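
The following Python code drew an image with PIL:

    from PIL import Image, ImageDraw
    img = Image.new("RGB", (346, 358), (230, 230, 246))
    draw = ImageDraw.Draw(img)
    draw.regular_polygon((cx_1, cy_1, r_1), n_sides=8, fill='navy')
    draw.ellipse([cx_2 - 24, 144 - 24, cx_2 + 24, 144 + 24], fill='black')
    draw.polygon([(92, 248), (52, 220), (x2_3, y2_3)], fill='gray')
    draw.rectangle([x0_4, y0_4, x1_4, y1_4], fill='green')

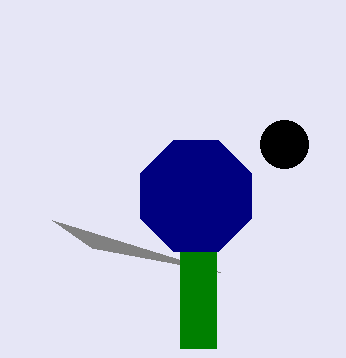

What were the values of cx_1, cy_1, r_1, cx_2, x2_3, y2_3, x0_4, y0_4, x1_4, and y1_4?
cx_1 = 196; cy_1 = 196; r_1 = 60; cx_2 = 284; x2_3 = 220; y2_3 = 272; x0_4 = 180; y0_4 = 252; x1_4 = 216; y1_4 = 348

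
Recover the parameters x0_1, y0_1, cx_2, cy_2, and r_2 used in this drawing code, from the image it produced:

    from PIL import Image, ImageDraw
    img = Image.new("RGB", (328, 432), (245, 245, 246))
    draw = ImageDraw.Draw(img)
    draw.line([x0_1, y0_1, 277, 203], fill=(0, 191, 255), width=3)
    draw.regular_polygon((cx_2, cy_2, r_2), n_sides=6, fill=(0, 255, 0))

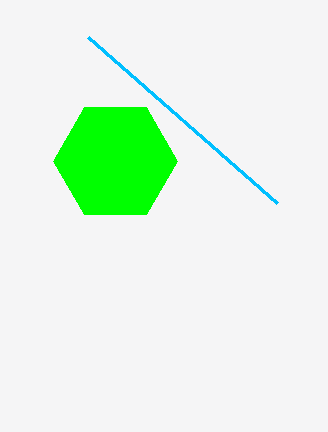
x0_1 = 88
y0_1 = 37
cx_2 = 115
cy_2 = 161
r_2 = 62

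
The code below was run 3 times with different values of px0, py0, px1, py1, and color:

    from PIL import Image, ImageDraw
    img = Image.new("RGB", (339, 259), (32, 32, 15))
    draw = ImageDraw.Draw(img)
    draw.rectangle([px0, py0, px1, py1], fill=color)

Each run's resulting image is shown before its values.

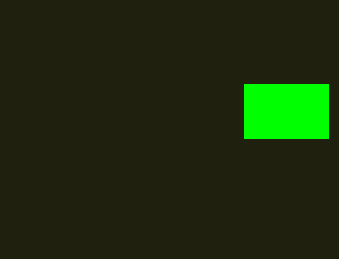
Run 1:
px0 = 244; py0 = 84; px1 = 328; py1 = 138; color = 'lime'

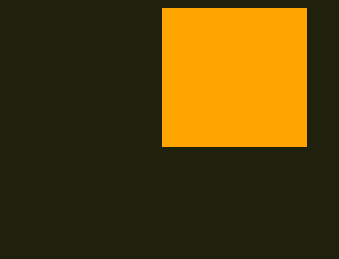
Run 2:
px0 = 162
py0 = 8
px1 = 306
py1 = 146
color = 'orange'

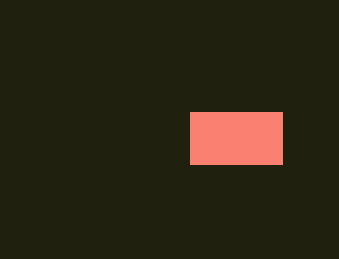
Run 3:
px0 = 190; py0 = 112; px1 = 282; py1 = 164; color = 'salmon'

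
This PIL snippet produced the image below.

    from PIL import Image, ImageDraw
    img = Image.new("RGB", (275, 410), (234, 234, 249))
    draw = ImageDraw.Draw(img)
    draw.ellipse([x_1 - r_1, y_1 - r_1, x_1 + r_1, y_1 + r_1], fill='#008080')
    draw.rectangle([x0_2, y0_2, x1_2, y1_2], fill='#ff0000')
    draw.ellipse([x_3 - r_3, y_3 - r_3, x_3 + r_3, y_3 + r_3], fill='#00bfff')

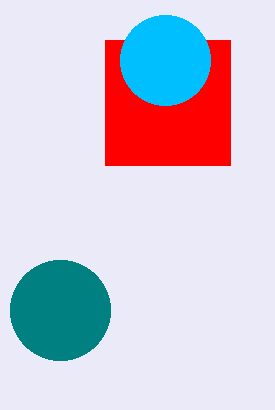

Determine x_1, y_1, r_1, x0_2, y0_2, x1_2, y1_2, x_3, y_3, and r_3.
x_1 = 60; y_1 = 310; r_1 = 50; x0_2 = 105; y0_2 = 40; x1_2 = 230; y1_2 = 165; x_3 = 165; y_3 = 60; r_3 = 45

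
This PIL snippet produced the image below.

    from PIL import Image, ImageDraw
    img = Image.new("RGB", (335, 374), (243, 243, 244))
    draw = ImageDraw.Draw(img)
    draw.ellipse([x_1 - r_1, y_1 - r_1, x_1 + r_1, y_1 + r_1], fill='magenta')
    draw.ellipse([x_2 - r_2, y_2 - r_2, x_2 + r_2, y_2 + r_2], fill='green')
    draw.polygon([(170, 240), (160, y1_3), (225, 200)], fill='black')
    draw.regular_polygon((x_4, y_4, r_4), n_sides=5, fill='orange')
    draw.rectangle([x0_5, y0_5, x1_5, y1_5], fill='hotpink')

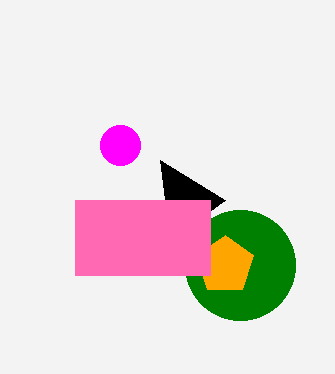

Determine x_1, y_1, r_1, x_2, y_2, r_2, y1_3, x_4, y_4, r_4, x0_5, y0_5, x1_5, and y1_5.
x_1 = 120, y_1 = 145, r_1 = 20, x_2 = 240, y_2 = 265, r_2 = 55, y1_3 = 160, x_4 = 225, y_4 = 265, r_4 = 30, x0_5 = 75, y0_5 = 200, x1_5 = 210, y1_5 = 275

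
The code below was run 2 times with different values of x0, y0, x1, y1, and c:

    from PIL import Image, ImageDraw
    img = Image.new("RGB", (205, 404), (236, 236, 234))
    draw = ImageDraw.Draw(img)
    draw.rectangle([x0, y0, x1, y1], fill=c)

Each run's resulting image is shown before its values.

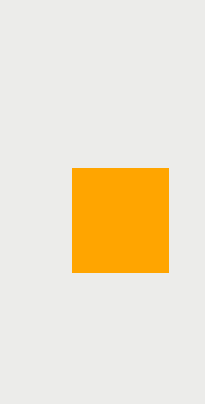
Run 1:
x0 = 72; y0 = 168; x1 = 168; y1 = 272; c = 'orange'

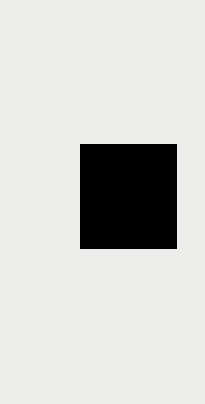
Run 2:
x0 = 80
y0 = 144
x1 = 176
y1 = 248
c = 'black'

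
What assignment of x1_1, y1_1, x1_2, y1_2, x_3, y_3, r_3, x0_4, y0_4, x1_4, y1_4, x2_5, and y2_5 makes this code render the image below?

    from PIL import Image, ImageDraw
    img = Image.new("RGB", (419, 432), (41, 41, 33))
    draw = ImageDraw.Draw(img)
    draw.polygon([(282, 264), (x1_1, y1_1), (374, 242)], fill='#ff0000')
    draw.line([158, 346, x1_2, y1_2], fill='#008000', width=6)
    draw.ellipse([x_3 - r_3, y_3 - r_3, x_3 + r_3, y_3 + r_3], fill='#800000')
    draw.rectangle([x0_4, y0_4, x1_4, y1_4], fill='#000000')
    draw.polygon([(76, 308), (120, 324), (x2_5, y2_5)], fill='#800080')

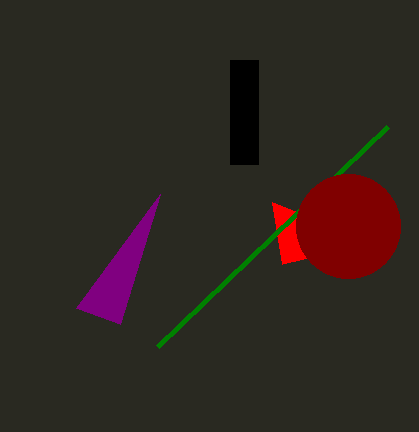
x1_1 = 272
y1_1 = 202
x1_2 = 388
y1_2 = 126
x_3 = 348
y_3 = 226
r_3 = 52
x0_4 = 230
y0_4 = 60
x1_4 = 258
y1_4 = 164
x2_5 = 160
y2_5 = 194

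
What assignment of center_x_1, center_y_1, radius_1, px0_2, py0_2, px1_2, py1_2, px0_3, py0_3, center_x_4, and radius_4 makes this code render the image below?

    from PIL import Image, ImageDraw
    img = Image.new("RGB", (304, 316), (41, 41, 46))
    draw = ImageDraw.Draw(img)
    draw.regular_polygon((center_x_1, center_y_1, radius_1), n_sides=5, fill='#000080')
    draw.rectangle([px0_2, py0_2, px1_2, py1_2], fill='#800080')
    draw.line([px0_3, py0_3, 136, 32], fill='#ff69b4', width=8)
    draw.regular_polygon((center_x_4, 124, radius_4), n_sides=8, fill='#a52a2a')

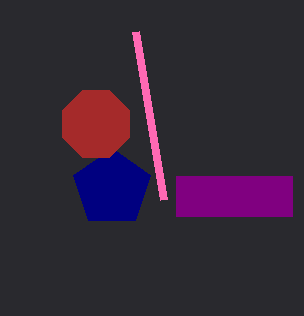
center_x_1 = 112
center_y_1 = 188
radius_1 = 40
px0_2 = 176
py0_2 = 176
px1_2 = 292
py1_2 = 216
px0_3 = 164
py0_3 = 200
center_x_4 = 96
radius_4 = 36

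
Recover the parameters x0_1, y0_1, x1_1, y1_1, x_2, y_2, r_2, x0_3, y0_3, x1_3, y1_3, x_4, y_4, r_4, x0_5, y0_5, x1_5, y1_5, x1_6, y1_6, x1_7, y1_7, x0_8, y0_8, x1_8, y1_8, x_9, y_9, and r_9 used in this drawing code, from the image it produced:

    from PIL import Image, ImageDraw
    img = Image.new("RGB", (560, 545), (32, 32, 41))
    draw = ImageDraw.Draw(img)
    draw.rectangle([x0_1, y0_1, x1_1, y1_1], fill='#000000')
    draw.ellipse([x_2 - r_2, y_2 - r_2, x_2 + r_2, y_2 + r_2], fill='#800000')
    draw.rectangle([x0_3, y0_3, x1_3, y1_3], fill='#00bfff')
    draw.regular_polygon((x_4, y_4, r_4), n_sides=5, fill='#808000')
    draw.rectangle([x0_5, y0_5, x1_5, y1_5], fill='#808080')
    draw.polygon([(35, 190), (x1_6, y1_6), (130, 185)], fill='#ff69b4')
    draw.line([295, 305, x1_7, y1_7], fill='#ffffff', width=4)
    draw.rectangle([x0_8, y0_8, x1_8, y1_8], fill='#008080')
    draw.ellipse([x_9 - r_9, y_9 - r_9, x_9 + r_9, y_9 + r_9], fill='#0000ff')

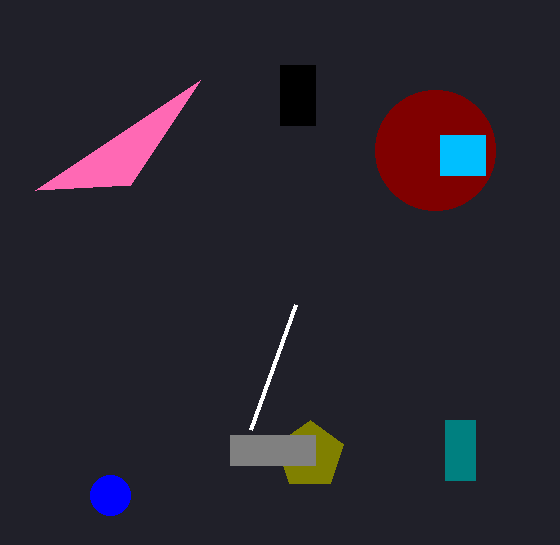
x0_1 = 280
y0_1 = 65
x1_1 = 315
y1_1 = 125
x_2 = 435
y_2 = 150
r_2 = 60
x0_3 = 440
y0_3 = 135
x1_3 = 485
y1_3 = 175
x_4 = 310
y_4 = 455
r_4 = 35
x0_5 = 230
y0_5 = 435
x1_5 = 315
y1_5 = 465
x1_6 = 200
y1_6 = 80
x1_7 = 250
y1_7 = 430
x0_8 = 445
y0_8 = 420
x1_8 = 475
y1_8 = 480
x_9 = 110
y_9 = 495
r_9 = 20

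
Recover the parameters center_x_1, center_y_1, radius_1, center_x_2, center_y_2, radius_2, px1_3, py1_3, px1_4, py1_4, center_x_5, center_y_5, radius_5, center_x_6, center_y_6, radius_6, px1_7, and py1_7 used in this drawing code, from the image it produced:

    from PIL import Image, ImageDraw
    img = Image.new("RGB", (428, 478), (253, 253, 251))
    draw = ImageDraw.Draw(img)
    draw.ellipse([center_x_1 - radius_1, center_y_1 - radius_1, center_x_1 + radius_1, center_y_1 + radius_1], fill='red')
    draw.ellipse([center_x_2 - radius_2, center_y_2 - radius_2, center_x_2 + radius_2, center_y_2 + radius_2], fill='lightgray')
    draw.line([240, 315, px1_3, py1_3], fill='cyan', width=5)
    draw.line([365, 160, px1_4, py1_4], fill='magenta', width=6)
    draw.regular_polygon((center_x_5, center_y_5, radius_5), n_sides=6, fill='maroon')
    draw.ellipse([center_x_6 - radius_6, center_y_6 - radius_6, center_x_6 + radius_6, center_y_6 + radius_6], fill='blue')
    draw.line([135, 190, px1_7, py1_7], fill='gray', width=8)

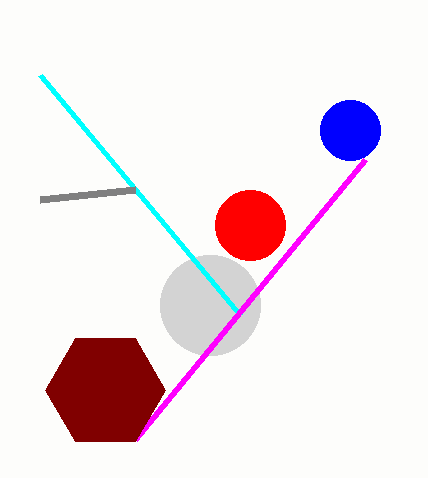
center_x_1 = 250
center_y_1 = 225
radius_1 = 35
center_x_2 = 210
center_y_2 = 305
radius_2 = 50
px1_3 = 40
py1_3 = 75
px1_4 = 135
py1_4 = 440
center_x_5 = 105
center_y_5 = 390
radius_5 = 60
center_x_6 = 350
center_y_6 = 130
radius_6 = 30
px1_7 = 40
py1_7 = 200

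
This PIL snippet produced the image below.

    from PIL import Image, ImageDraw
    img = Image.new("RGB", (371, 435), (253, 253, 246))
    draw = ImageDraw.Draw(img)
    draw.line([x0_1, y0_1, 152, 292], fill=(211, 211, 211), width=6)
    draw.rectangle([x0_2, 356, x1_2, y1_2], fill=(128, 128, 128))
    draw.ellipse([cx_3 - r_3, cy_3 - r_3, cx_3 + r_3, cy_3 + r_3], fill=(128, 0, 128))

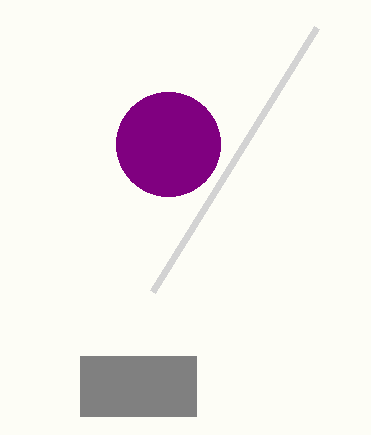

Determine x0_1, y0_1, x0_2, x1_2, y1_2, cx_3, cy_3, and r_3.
x0_1 = 316, y0_1 = 28, x0_2 = 80, x1_2 = 196, y1_2 = 416, cx_3 = 168, cy_3 = 144, r_3 = 52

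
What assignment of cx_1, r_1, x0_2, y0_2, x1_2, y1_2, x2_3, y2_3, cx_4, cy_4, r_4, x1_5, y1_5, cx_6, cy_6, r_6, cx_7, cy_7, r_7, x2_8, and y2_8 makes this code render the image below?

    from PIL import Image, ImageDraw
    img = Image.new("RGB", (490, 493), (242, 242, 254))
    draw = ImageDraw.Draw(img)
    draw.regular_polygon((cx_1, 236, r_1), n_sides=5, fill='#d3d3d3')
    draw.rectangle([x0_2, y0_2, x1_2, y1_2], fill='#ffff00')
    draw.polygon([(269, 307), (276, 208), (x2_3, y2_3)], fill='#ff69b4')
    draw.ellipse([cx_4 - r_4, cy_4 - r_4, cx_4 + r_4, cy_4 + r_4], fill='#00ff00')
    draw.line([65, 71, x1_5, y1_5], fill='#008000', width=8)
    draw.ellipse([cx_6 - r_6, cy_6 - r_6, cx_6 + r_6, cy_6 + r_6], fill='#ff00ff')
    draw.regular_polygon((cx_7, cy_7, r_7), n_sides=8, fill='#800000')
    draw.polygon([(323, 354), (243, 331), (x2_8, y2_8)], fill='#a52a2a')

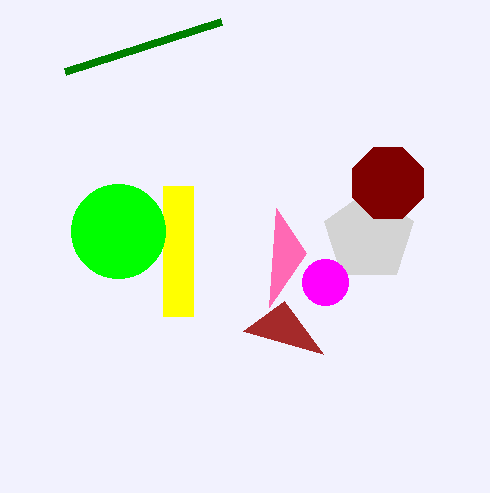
cx_1 = 369
r_1 = 47
x0_2 = 163
y0_2 = 186
x1_2 = 193
y1_2 = 316
x2_3 = 306
y2_3 = 253
cx_4 = 118
cy_4 = 231
r_4 = 47
x1_5 = 221
y1_5 = 21
cx_6 = 325
cy_6 = 282
r_6 = 23
cx_7 = 388
cy_7 = 183
r_7 = 38
x2_8 = 284
y2_8 = 301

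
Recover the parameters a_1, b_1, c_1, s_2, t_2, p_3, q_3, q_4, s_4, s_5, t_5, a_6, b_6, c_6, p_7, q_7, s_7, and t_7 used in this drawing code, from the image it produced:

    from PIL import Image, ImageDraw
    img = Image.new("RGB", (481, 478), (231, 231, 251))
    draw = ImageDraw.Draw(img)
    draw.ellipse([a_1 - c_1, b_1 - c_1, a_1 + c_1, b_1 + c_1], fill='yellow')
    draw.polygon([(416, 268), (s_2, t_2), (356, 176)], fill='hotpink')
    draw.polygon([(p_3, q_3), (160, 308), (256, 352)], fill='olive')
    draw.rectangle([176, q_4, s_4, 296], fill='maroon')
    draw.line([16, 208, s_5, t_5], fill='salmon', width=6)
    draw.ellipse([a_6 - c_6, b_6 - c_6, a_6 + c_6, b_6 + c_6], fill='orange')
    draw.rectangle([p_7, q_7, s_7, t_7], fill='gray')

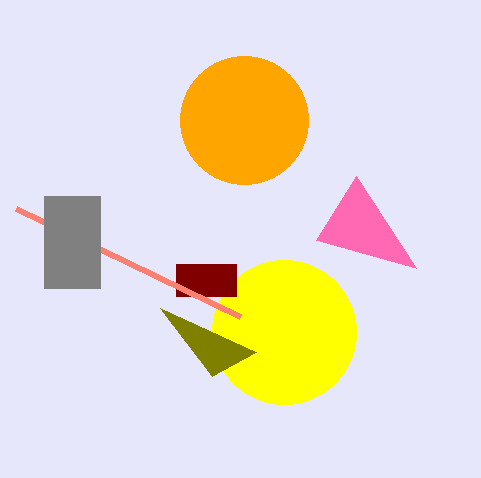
a_1 = 284, b_1 = 332, c_1 = 72, s_2 = 316, t_2 = 240, p_3 = 212, q_3 = 376, q_4 = 264, s_4 = 236, s_5 = 240, t_5 = 316, a_6 = 244, b_6 = 120, c_6 = 64, p_7 = 44, q_7 = 196, s_7 = 100, t_7 = 288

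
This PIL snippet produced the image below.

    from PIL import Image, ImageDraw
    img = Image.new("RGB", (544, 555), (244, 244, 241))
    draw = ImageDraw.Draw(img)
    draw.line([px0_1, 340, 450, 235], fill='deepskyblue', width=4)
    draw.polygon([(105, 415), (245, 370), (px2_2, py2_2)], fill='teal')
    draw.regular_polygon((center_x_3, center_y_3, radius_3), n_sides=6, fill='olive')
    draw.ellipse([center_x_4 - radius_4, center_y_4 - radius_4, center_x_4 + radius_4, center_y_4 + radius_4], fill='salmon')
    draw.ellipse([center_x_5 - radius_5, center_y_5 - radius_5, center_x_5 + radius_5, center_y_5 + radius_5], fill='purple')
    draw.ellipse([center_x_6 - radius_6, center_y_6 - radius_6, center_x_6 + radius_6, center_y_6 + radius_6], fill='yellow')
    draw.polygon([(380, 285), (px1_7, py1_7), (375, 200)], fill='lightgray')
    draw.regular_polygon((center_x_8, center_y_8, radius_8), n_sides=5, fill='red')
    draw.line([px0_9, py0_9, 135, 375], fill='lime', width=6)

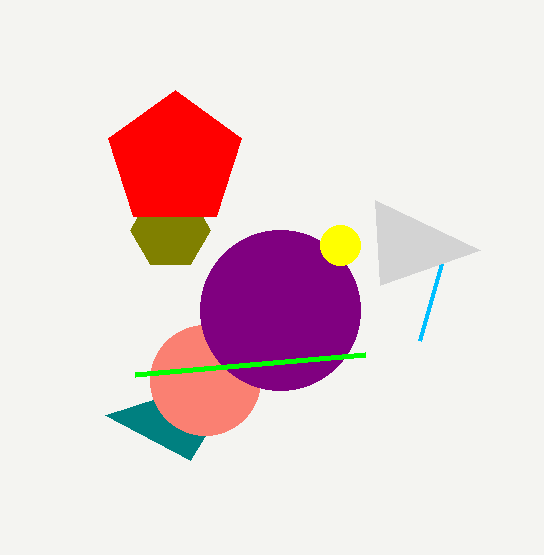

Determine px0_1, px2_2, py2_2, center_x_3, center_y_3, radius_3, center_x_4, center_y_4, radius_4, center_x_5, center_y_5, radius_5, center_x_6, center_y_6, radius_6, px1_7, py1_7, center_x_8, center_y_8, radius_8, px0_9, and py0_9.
px0_1 = 420
px2_2 = 190
py2_2 = 460
center_x_3 = 170
center_y_3 = 230
radius_3 = 40
center_x_4 = 205
center_y_4 = 380
radius_4 = 55
center_x_5 = 280
center_y_5 = 310
radius_5 = 80
center_x_6 = 340
center_y_6 = 245
radius_6 = 20
px1_7 = 480
py1_7 = 250
center_x_8 = 175
center_y_8 = 160
radius_8 = 70
px0_9 = 365
py0_9 = 355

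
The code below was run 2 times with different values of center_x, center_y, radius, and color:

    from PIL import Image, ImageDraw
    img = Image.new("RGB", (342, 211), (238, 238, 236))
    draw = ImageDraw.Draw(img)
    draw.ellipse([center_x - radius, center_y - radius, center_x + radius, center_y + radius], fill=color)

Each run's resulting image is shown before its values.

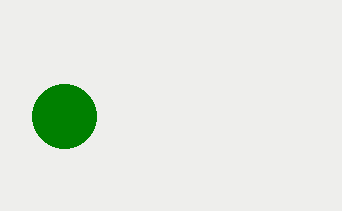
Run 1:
center_x = 64
center_y = 116
radius = 32
color = 'green'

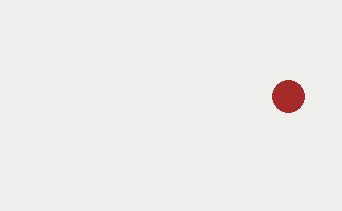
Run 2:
center_x = 288, center_y = 96, radius = 16, color = 'brown'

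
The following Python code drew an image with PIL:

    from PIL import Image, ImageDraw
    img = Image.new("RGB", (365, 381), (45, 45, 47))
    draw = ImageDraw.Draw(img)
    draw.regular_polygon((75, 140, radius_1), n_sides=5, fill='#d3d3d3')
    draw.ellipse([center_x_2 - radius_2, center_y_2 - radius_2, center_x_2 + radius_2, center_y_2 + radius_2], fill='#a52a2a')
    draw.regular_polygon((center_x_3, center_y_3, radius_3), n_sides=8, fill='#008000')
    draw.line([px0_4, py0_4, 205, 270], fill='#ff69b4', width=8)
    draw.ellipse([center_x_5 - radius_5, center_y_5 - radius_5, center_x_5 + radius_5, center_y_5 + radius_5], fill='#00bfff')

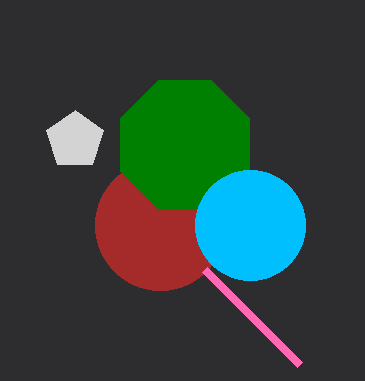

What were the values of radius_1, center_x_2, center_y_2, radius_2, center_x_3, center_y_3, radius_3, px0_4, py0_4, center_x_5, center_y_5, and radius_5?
radius_1 = 30; center_x_2 = 160; center_y_2 = 225; radius_2 = 65; center_x_3 = 185; center_y_3 = 145; radius_3 = 70; px0_4 = 300; py0_4 = 365; center_x_5 = 250; center_y_5 = 225; radius_5 = 55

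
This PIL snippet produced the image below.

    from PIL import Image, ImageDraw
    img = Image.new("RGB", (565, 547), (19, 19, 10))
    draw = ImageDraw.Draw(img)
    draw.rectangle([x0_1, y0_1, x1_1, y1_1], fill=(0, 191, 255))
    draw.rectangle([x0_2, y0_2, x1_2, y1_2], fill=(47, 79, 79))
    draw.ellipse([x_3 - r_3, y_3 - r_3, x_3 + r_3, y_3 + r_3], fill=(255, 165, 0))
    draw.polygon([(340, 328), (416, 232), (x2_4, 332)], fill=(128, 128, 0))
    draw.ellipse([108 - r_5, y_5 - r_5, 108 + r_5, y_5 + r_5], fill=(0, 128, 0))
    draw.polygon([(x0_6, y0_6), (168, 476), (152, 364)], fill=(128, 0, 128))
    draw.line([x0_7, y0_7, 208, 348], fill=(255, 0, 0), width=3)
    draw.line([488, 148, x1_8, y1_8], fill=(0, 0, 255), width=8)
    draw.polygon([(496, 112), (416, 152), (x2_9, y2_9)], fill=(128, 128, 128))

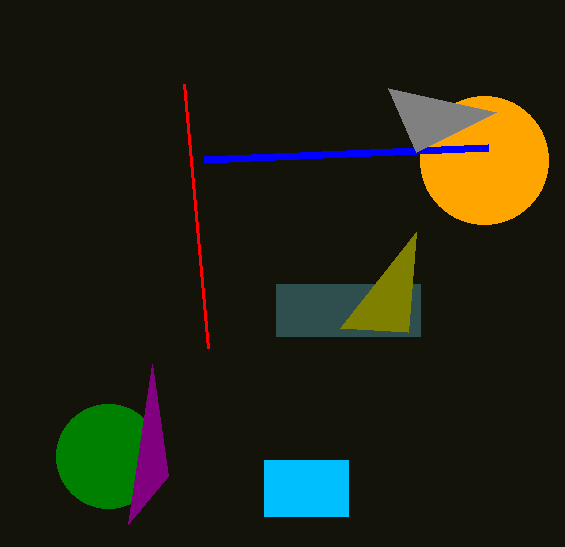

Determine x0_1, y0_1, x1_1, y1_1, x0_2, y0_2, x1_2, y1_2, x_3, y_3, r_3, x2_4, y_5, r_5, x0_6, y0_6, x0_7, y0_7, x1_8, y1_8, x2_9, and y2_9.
x0_1 = 264
y0_1 = 460
x1_1 = 348
y1_1 = 516
x0_2 = 276
y0_2 = 284
x1_2 = 420
y1_2 = 336
x_3 = 484
y_3 = 160
r_3 = 64
x2_4 = 408
y_5 = 456
r_5 = 52
x0_6 = 128
y0_6 = 524
x0_7 = 184
y0_7 = 84
x1_8 = 204
y1_8 = 160
x2_9 = 388
y2_9 = 88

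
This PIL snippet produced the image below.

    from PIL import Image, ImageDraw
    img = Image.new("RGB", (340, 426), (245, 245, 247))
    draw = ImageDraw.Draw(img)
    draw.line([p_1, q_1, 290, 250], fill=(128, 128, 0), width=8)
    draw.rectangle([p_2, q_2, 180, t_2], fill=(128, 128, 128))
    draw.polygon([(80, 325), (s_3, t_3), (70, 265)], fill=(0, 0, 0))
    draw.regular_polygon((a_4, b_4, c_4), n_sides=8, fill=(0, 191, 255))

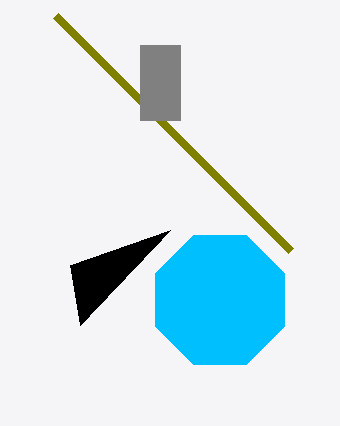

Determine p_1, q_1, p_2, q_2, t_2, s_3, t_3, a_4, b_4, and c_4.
p_1 = 55, q_1 = 15, p_2 = 140, q_2 = 45, t_2 = 120, s_3 = 170, t_3 = 230, a_4 = 220, b_4 = 300, c_4 = 70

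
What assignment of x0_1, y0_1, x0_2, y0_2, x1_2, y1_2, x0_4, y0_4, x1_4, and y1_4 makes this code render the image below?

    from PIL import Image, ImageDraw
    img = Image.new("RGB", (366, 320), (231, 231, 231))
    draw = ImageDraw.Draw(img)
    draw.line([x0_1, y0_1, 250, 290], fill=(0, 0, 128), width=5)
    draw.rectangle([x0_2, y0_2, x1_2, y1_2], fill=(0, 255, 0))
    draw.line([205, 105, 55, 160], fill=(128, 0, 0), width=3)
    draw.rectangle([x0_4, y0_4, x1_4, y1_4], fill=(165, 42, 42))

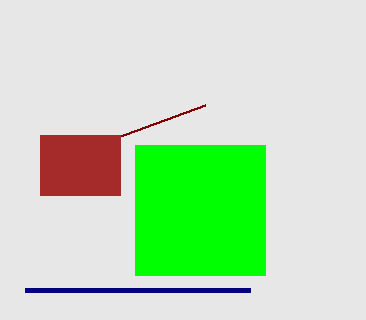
x0_1 = 25; y0_1 = 290; x0_2 = 135; y0_2 = 145; x1_2 = 265; y1_2 = 275; x0_4 = 40; y0_4 = 135; x1_4 = 120; y1_4 = 195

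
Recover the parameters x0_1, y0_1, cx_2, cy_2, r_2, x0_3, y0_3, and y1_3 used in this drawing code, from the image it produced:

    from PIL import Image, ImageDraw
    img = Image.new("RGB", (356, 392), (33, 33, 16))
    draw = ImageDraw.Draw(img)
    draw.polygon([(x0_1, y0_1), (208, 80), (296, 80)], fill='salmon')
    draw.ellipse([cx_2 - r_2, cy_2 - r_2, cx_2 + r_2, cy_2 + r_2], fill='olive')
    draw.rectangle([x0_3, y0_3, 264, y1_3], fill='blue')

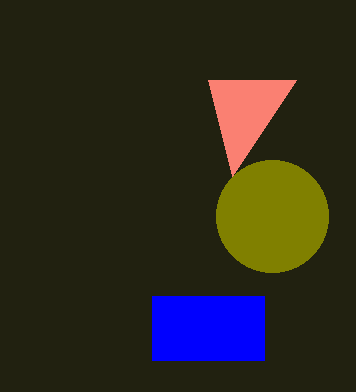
x0_1 = 232; y0_1 = 176; cx_2 = 272; cy_2 = 216; r_2 = 56; x0_3 = 152; y0_3 = 296; y1_3 = 360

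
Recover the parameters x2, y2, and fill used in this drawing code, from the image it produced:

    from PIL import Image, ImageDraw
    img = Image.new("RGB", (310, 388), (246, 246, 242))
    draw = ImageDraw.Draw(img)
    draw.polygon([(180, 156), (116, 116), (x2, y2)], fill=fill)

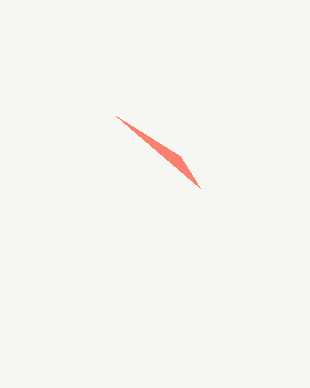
x2 = 200; y2 = 188; fill = 'salmon'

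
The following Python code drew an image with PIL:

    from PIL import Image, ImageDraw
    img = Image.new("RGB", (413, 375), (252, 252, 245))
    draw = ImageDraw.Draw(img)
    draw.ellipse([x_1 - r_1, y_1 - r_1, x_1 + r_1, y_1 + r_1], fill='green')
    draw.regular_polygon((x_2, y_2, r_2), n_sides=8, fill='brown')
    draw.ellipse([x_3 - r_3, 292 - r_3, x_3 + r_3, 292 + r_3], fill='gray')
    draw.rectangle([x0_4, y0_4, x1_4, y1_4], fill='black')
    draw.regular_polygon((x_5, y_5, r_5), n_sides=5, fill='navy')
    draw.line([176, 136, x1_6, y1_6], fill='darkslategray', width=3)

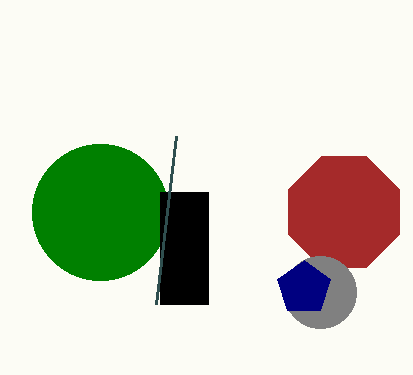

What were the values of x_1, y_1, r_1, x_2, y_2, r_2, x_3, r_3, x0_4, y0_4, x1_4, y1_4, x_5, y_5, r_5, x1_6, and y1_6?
x_1 = 100; y_1 = 212; r_1 = 68; x_2 = 344; y_2 = 212; r_2 = 60; x_3 = 320; r_3 = 36; x0_4 = 160; y0_4 = 192; x1_4 = 208; y1_4 = 304; x_5 = 304; y_5 = 288; r_5 = 28; x1_6 = 156; y1_6 = 304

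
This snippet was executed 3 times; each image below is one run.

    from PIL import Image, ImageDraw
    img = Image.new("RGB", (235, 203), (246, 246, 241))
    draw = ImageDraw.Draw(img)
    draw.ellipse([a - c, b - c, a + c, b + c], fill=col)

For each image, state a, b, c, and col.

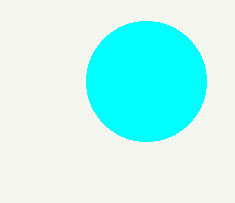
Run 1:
a = 146, b = 81, c = 60, col = 'cyan'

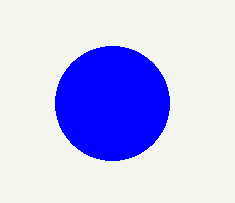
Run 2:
a = 112
b = 103
c = 57
col = 'blue'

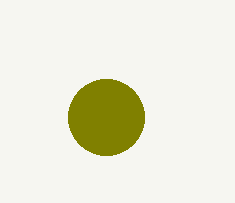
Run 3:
a = 106, b = 117, c = 38, col = 'olive'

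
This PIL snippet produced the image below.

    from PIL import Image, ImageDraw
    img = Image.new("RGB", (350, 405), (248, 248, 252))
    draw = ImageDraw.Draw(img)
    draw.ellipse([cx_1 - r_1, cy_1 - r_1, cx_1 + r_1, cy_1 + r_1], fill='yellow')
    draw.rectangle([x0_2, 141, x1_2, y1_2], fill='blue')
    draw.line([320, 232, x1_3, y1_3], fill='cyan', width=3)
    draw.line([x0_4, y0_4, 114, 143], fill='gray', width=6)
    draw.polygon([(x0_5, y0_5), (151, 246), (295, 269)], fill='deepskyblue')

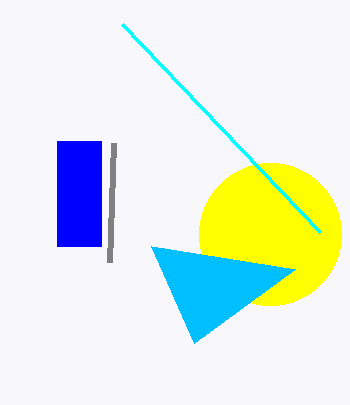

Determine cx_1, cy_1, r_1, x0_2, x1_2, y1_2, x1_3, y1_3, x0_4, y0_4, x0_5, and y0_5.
cx_1 = 270; cy_1 = 234; r_1 = 71; x0_2 = 57; x1_2 = 101; y1_2 = 246; x1_3 = 122; y1_3 = 24; x0_4 = 110; y0_4 = 262; x0_5 = 194; y0_5 = 343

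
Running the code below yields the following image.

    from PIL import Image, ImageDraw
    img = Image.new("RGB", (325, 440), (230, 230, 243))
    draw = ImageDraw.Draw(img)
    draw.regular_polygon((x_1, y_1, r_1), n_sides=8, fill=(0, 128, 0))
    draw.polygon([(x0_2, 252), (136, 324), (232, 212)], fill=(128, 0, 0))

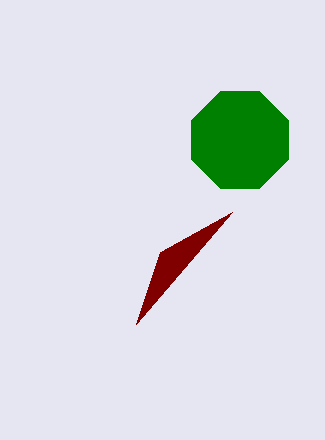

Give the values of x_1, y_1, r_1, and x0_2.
x_1 = 240
y_1 = 140
r_1 = 52
x0_2 = 160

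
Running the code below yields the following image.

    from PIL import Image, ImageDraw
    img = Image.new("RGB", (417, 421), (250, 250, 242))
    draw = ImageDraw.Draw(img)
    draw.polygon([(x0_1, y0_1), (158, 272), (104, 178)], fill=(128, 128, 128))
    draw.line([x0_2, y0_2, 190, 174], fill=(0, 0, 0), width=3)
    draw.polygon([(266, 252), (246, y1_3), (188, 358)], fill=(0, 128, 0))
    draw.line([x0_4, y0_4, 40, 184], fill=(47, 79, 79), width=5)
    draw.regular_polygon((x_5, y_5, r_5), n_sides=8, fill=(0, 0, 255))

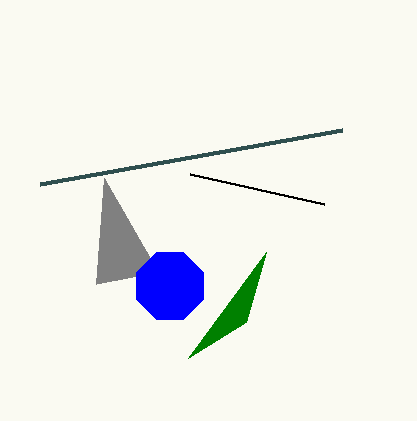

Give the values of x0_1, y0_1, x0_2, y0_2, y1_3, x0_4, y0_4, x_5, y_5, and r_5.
x0_1 = 96, y0_1 = 284, x0_2 = 324, y0_2 = 204, y1_3 = 322, x0_4 = 342, y0_4 = 130, x_5 = 170, y_5 = 286, r_5 = 36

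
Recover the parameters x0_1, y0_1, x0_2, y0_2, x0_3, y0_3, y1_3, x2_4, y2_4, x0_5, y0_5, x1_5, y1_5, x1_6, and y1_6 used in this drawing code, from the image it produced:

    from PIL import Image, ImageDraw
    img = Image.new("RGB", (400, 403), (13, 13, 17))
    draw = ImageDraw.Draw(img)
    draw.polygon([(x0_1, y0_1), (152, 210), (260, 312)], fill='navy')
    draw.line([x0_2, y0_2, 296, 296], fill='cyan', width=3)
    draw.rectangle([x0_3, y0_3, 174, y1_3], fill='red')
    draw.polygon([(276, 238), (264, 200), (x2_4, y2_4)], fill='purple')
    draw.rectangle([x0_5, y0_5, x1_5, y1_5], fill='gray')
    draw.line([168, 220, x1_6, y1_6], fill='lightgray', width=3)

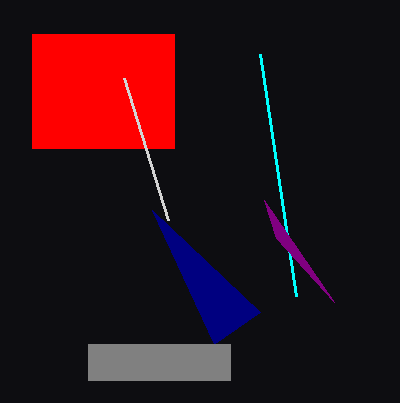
x0_1 = 214; y0_1 = 344; x0_2 = 260; y0_2 = 54; x0_3 = 32; y0_3 = 34; y1_3 = 148; x2_4 = 334; y2_4 = 302; x0_5 = 88; y0_5 = 344; x1_5 = 230; y1_5 = 380; x1_6 = 124; y1_6 = 78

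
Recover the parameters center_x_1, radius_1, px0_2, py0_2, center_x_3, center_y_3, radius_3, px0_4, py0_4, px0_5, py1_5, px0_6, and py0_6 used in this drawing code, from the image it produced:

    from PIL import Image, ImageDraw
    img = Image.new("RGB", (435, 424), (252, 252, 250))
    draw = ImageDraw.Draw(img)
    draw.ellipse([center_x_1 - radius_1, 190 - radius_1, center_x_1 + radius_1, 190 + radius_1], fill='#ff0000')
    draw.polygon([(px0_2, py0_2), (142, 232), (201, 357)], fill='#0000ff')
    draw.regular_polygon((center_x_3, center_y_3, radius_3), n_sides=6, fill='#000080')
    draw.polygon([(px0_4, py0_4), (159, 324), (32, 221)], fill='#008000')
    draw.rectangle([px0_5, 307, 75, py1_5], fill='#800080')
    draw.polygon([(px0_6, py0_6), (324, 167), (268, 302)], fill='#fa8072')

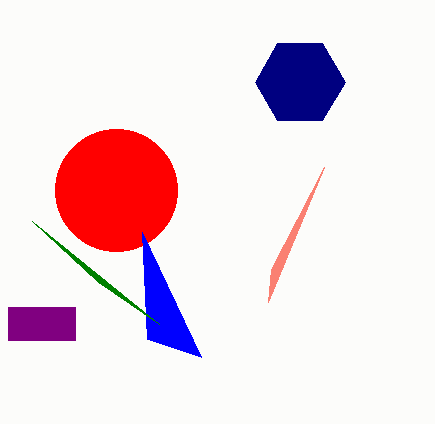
center_x_1 = 116; radius_1 = 61; px0_2 = 147; py0_2 = 339; center_x_3 = 300; center_y_3 = 82; radius_3 = 45; px0_4 = 98; py0_4 = 282; px0_5 = 8; py1_5 = 340; px0_6 = 271; py0_6 = 269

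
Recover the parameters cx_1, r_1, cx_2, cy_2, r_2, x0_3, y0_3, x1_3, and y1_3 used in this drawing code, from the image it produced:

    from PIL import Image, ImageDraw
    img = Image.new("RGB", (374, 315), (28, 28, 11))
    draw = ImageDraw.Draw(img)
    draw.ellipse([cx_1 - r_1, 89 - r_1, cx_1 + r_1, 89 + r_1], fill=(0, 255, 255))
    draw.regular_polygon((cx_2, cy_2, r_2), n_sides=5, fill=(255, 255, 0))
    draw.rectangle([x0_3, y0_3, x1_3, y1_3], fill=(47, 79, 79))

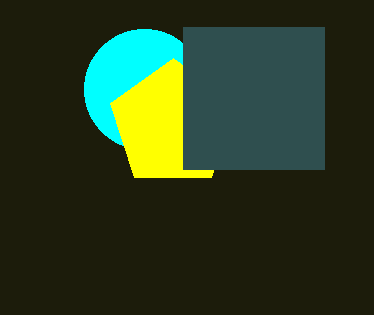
cx_1 = 144
r_1 = 60
cx_2 = 173
cy_2 = 124
r_2 = 66
x0_3 = 183
y0_3 = 27
x1_3 = 324
y1_3 = 169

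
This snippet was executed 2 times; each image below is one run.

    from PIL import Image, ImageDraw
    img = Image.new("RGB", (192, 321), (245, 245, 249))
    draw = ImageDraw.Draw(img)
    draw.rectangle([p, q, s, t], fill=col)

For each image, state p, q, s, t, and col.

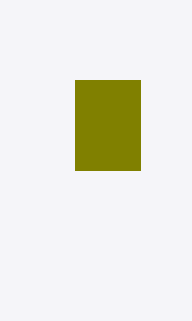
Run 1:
p = 75; q = 80; s = 140; t = 170; col = 'olive'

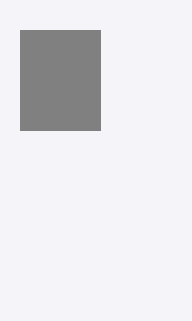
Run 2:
p = 20; q = 30; s = 100; t = 130; col = 'gray'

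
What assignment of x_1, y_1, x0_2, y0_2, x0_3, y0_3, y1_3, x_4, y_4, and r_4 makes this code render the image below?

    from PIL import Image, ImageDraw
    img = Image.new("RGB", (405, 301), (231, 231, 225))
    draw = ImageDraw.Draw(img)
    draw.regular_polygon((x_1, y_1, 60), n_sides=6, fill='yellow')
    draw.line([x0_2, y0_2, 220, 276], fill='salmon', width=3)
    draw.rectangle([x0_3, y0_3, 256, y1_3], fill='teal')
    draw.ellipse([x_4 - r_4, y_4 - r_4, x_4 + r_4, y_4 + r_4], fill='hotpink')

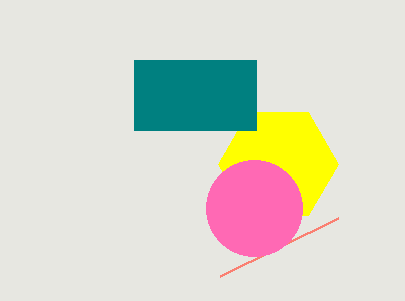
x_1 = 278
y_1 = 164
x0_2 = 338
y0_2 = 218
x0_3 = 134
y0_3 = 60
y1_3 = 130
x_4 = 254
y_4 = 208
r_4 = 48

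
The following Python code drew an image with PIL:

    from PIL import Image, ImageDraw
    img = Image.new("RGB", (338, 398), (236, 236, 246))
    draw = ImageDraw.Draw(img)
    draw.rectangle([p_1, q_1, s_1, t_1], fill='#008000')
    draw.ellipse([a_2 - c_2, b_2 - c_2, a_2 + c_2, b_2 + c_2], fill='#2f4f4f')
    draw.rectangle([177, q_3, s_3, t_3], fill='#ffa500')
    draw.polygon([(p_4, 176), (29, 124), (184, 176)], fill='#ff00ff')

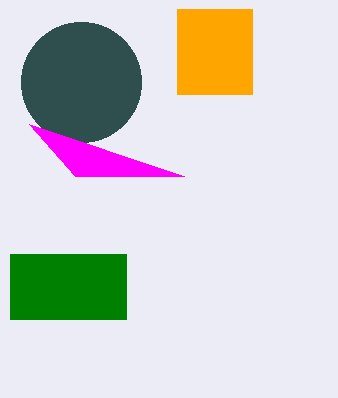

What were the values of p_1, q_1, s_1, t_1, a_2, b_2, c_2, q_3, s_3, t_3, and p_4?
p_1 = 10
q_1 = 254
s_1 = 126
t_1 = 319
a_2 = 81
b_2 = 82
c_2 = 60
q_3 = 9
s_3 = 252
t_3 = 94
p_4 = 75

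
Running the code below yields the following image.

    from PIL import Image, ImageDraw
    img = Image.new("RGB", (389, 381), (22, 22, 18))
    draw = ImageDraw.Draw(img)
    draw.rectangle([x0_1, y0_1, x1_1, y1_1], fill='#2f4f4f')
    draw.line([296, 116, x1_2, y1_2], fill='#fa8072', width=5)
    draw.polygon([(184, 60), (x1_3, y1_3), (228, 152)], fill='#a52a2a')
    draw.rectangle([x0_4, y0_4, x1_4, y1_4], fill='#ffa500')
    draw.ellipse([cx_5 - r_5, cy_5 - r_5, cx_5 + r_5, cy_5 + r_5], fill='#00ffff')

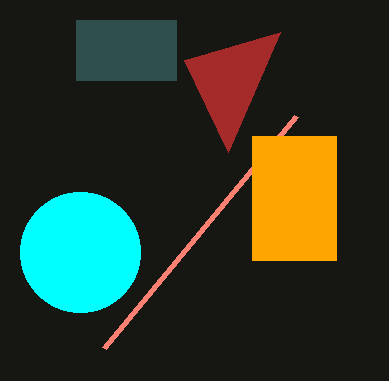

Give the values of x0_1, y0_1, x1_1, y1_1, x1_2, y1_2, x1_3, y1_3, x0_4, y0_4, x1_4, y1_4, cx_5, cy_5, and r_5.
x0_1 = 76, y0_1 = 20, x1_1 = 176, y1_1 = 80, x1_2 = 104, y1_2 = 348, x1_3 = 280, y1_3 = 32, x0_4 = 252, y0_4 = 136, x1_4 = 336, y1_4 = 260, cx_5 = 80, cy_5 = 252, r_5 = 60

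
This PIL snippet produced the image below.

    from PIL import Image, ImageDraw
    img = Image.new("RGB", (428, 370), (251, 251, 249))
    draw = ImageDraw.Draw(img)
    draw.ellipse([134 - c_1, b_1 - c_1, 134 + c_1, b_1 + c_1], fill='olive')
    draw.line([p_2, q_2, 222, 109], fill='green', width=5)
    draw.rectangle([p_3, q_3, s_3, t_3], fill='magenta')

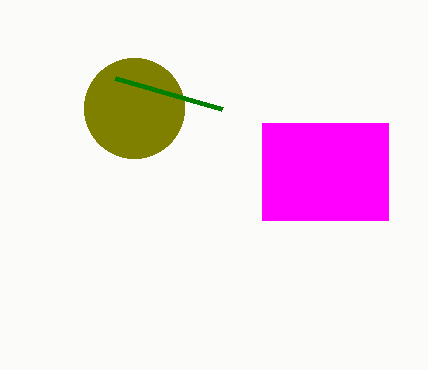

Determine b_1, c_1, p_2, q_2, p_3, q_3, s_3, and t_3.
b_1 = 108, c_1 = 50, p_2 = 115, q_2 = 78, p_3 = 262, q_3 = 123, s_3 = 388, t_3 = 220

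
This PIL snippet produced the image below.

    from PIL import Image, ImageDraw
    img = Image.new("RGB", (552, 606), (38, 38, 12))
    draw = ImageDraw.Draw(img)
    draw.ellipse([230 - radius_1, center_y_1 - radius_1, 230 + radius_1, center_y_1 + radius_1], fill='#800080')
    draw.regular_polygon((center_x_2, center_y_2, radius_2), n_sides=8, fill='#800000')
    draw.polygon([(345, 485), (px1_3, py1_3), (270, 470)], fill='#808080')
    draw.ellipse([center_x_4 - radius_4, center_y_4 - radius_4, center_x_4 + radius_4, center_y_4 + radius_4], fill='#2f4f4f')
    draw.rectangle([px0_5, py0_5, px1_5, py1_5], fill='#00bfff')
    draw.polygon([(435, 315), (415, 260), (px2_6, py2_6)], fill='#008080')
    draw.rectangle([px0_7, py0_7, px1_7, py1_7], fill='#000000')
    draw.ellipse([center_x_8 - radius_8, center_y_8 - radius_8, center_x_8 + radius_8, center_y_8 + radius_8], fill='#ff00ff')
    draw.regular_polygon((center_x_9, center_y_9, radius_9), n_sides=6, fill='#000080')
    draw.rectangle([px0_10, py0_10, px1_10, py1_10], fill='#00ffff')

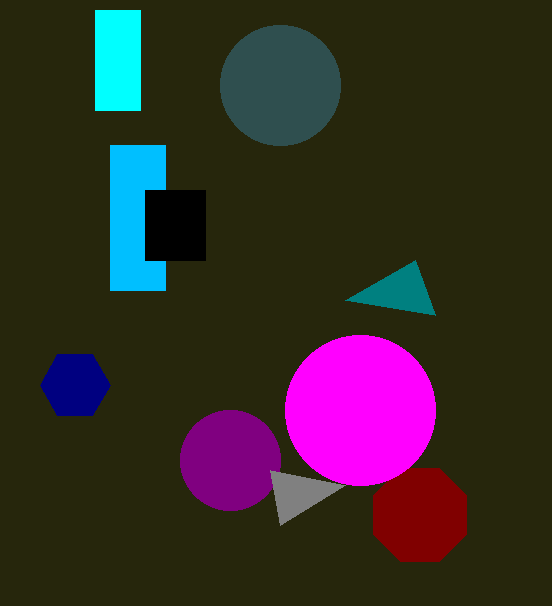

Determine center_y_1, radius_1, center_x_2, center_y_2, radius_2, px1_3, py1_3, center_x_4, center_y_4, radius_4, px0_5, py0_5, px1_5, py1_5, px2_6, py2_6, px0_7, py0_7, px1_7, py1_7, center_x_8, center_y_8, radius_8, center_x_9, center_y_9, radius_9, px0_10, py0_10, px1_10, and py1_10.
center_y_1 = 460, radius_1 = 50, center_x_2 = 420, center_y_2 = 515, radius_2 = 50, px1_3 = 280, py1_3 = 525, center_x_4 = 280, center_y_4 = 85, radius_4 = 60, px0_5 = 110, py0_5 = 145, px1_5 = 165, py1_5 = 290, px2_6 = 345, py2_6 = 300, px0_7 = 145, py0_7 = 190, px1_7 = 205, py1_7 = 260, center_x_8 = 360, center_y_8 = 410, radius_8 = 75, center_x_9 = 75, center_y_9 = 385, radius_9 = 35, px0_10 = 95, py0_10 = 10, px1_10 = 140, py1_10 = 110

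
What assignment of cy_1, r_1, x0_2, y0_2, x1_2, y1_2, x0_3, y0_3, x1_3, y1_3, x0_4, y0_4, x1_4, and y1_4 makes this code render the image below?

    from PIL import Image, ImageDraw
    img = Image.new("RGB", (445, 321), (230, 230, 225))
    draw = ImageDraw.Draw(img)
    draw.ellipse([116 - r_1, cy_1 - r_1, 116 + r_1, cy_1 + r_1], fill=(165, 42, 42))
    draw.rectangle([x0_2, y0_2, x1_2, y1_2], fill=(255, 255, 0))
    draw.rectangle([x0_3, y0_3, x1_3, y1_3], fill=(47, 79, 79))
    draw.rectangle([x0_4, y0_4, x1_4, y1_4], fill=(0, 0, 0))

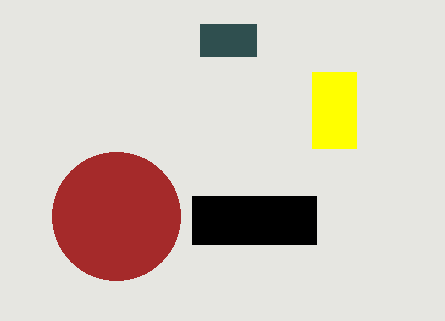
cy_1 = 216, r_1 = 64, x0_2 = 312, y0_2 = 72, x1_2 = 356, y1_2 = 148, x0_3 = 200, y0_3 = 24, x1_3 = 256, y1_3 = 56, x0_4 = 192, y0_4 = 196, x1_4 = 316, y1_4 = 244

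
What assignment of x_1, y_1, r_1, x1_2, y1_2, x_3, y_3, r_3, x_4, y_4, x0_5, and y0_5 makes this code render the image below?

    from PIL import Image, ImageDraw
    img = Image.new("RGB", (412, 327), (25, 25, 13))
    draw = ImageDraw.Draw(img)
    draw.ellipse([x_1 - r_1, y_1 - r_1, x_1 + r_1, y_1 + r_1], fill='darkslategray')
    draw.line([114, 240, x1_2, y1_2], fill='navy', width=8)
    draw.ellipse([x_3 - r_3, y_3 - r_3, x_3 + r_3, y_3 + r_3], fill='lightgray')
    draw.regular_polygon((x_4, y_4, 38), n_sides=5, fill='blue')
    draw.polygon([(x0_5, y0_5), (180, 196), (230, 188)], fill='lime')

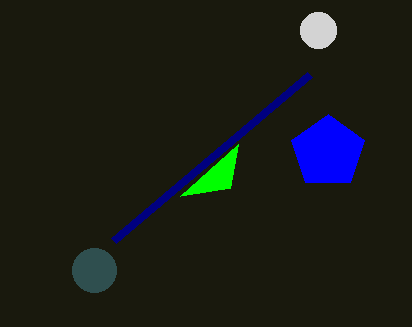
x_1 = 94, y_1 = 270, r_1 = 22, x1_2 = 310, y1_2 = 74, x_3 = 318, y_3 = 30, r_3 = 18, x_4 = 328, y_4 = 152, x0_5 = 238, y0_5 = 144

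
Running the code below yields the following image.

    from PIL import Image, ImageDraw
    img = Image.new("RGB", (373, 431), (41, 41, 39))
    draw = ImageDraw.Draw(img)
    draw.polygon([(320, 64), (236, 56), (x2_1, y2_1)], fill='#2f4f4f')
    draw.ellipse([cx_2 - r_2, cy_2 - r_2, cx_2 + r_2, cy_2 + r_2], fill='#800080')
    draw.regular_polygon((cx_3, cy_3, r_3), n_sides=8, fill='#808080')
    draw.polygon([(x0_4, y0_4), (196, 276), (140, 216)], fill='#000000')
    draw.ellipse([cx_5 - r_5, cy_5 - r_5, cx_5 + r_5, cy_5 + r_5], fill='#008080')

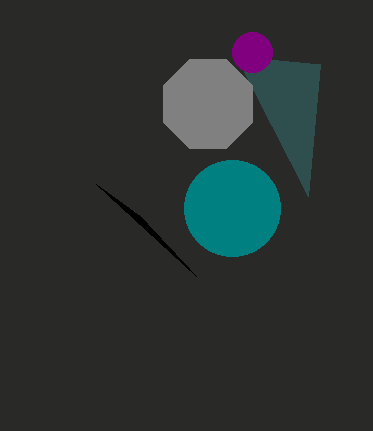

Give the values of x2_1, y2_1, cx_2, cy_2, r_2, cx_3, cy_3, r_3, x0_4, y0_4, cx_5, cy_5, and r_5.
x2_1 = 308; y2_1 = 196; cx_2 = 252; cy_2 = 52; r_2 = 20; cx_3 = 208; cy_3 = 104; r_3 = 48; x0_4 = 96; y0_4 = 184; cx_5 = 232; cy_5 = 208; r_5 = 48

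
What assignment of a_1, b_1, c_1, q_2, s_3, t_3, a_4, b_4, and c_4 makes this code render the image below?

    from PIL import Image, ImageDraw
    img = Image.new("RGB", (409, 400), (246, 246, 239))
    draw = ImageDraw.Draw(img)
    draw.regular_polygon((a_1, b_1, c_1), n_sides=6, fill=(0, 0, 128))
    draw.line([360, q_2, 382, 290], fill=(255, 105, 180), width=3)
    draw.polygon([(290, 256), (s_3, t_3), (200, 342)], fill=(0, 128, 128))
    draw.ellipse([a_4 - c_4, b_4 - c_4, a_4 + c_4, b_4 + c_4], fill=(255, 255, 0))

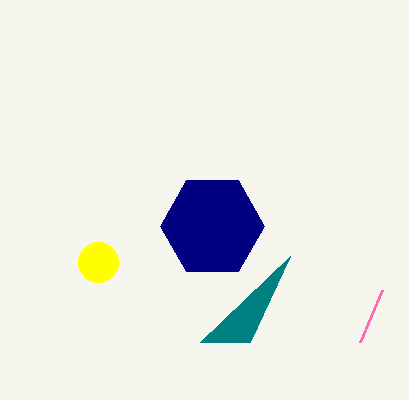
a_1 = 212; b_1 = 226; c_1 = 52; q_2 = 342; s_3 = 250; t_3 = 342; a_4 = 98; b_4 = 262; c_4 = 20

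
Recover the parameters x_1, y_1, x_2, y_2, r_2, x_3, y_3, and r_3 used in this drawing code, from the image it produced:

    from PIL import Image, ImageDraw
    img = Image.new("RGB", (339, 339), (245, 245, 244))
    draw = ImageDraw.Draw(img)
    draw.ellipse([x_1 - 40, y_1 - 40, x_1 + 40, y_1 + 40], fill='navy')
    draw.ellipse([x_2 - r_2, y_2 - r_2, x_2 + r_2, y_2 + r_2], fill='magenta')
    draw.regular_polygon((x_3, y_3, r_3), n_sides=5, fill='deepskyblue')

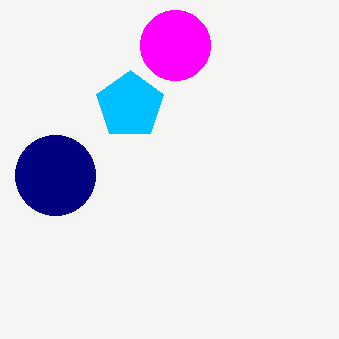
x_1 = 55; y_1 = 175; x_2 = 175; y_2 = 45; r_2 = 35; x_3 = 130; y_3 = 105; r_3 = 35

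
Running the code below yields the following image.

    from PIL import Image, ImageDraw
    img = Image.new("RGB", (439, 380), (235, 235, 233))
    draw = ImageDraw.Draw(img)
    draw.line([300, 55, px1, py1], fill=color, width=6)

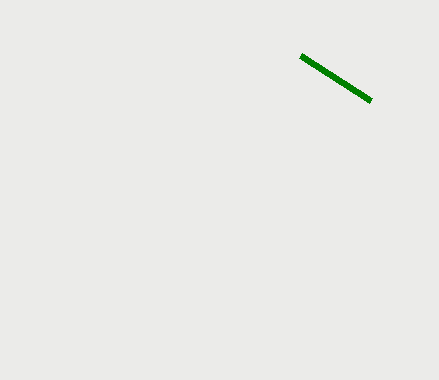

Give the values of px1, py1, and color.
px1 = 370
py1 = 100
color = 'green'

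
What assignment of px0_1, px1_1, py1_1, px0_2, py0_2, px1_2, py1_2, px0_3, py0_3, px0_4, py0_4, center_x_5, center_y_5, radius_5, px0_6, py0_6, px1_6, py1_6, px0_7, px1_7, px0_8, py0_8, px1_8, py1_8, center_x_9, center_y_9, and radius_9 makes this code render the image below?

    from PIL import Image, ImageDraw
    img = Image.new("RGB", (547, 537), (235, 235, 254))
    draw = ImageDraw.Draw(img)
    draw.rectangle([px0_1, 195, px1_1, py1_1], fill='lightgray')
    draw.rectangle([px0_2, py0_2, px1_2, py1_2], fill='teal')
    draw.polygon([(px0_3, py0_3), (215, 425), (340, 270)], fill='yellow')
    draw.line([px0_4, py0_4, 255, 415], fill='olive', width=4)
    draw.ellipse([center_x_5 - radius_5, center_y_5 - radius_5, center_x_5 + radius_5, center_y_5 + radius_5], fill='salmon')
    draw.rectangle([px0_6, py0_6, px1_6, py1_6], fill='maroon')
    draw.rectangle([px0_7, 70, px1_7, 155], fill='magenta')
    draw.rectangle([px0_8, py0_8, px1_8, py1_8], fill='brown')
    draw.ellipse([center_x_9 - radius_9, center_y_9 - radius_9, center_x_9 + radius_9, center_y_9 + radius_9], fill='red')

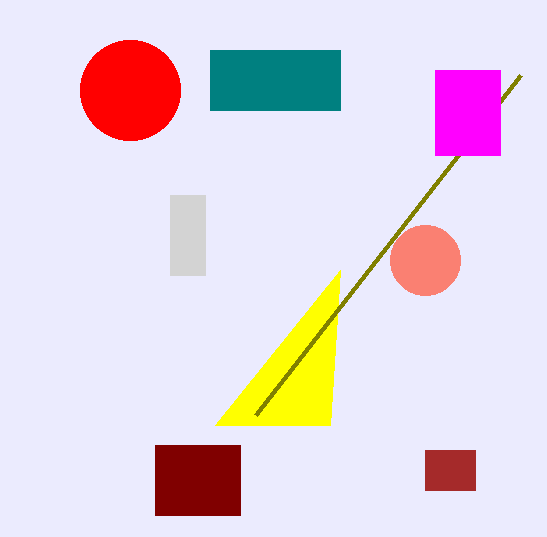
px0_1 = 170
px1_1 = 205
py1_1 = 275
px0_2 = 210
py0_2 = 50
px1_2 = 340
py1_2 = 110
px0_3 = 330
py0_3 = 425
px0_4 = 520
py0_4 = 75
center_x_5 = 425
center_y_5 = 260
radius_5 = 35
px0_6 = 155
py0_6 = 445
px1_6 = 240
py1_6 = 515
px0_7 = 435
px1_7 = 500
px0_8 = 425
py0_8 = 450
px1_8 = 475
py1_8 = 490
center_x_9 = 130
center_y_9 = 90
radius_9 = 50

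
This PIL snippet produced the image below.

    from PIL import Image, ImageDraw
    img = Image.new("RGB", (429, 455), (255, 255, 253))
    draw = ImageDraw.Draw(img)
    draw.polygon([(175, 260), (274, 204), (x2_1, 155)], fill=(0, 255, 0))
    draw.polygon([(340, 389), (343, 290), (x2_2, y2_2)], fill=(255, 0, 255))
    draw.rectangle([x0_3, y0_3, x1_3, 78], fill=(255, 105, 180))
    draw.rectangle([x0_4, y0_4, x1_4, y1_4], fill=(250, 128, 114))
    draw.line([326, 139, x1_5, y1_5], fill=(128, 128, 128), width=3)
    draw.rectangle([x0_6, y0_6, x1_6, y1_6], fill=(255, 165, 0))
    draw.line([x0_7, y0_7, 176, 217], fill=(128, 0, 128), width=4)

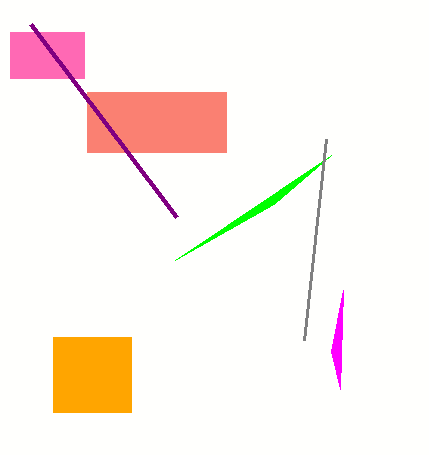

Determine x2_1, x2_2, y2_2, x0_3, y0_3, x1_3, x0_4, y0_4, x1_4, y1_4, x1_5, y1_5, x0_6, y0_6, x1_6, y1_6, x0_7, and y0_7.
x2_1 = 331; x2_2 = 331; y2_2 = 351; x0_3 = 10; y0_3 = 32; x1_3 = 84; x0_4 = 87; y0_4 = 92; x1_4 = 226; y1_4 = 152; x1_5 = 304; y1_5 = 340; x0_6 = 53; y0_6 = 337; x1_6 = 131; y1_6 = 412; x0_7 = 30; y0_7 = 24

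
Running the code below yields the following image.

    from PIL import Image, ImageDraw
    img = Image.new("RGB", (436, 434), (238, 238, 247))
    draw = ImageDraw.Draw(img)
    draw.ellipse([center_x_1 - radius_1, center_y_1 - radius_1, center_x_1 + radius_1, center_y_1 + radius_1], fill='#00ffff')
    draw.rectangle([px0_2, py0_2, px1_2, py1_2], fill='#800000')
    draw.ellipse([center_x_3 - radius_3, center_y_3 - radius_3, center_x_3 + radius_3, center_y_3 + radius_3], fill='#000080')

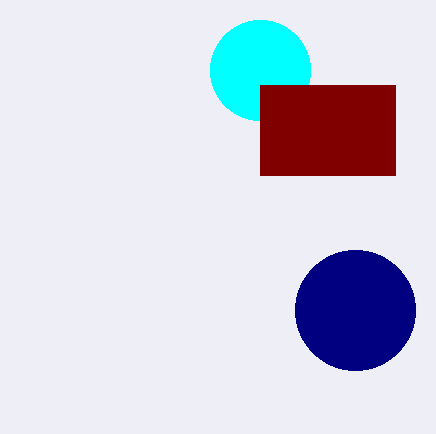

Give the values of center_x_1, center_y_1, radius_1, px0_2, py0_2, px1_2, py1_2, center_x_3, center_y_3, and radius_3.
center_x_1 = 260; center_y_1 = 70; radius_1 = 50; px0_2 = 260; py0_2 = 85; px1_2 = 395; py1_2 = 175; center_x_3 = 355; center_y_3 = 310; radius_3 = 60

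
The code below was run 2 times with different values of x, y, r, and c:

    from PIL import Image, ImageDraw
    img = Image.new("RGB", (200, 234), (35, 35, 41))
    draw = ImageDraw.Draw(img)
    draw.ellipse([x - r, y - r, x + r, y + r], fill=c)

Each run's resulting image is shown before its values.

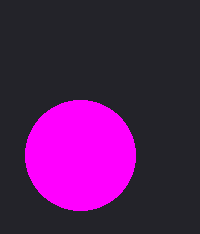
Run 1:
x = 80
y = 155
r = 55
c = 'magenta'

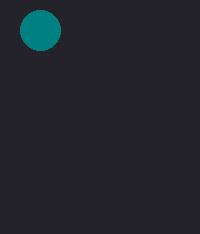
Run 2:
x = 40
y = 30
r = 20
c = 'teal'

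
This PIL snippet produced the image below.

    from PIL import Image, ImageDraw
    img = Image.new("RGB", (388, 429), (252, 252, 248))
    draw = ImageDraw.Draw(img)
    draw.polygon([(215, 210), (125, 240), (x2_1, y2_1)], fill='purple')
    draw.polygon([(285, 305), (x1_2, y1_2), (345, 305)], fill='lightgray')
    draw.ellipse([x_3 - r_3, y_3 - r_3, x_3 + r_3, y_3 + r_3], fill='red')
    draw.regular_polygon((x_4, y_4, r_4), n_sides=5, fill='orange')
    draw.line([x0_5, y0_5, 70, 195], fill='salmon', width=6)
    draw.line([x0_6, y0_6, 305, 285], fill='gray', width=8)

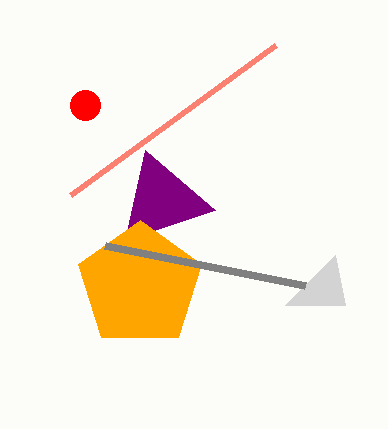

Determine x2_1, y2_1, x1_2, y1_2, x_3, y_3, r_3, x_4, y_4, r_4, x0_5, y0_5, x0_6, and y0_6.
x2_1 = 145, y2_1 = 150, x1_2 = 335, y1_2 = 255, x_3 = 85, y_3 = 105, r_3 = 15, x_4 = 140, y_4 = 285, r_4 = 65, x0_5 = 275, y0_5 = 45, x0_6 = 105, y0_6 = 245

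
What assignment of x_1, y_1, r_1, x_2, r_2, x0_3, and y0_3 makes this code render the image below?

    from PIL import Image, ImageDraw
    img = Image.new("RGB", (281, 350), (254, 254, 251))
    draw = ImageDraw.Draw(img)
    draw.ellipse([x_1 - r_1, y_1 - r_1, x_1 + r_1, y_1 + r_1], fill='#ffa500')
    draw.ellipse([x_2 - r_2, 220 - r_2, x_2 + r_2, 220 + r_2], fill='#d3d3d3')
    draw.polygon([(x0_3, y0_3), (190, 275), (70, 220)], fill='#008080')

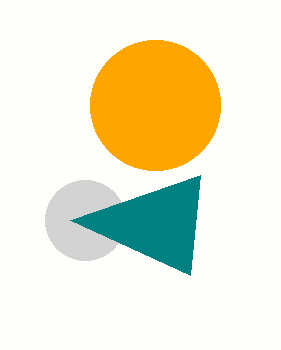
x_1 = 155
y_1 = 105
r_1 = 65
x_2 = 85
r_2 = 40
x0_3 = 200
y0_3 = 175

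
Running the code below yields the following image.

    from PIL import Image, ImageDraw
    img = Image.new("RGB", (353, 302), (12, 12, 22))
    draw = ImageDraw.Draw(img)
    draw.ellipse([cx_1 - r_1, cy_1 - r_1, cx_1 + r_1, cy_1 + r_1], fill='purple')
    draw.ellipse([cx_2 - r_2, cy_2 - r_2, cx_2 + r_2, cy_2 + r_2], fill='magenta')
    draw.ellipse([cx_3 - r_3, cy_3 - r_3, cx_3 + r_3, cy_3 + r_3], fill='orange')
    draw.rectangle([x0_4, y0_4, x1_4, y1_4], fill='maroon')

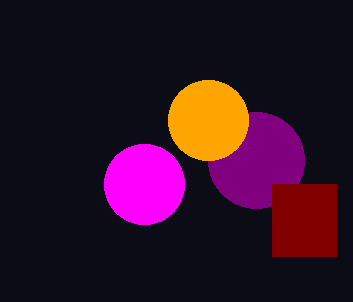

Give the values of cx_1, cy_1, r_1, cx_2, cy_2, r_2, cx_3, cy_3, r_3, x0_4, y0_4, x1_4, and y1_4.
cx_1 = 256, cy_1 = 160, r_1 = 48, cx_2 = 144, cy_2 = 184, r_2 = 40, cx_3 = 208, cy_3 = 120, r_3 = 40, x0_4 = 272, y0_4 = 184, x1_4 = 336, y1_4 = 256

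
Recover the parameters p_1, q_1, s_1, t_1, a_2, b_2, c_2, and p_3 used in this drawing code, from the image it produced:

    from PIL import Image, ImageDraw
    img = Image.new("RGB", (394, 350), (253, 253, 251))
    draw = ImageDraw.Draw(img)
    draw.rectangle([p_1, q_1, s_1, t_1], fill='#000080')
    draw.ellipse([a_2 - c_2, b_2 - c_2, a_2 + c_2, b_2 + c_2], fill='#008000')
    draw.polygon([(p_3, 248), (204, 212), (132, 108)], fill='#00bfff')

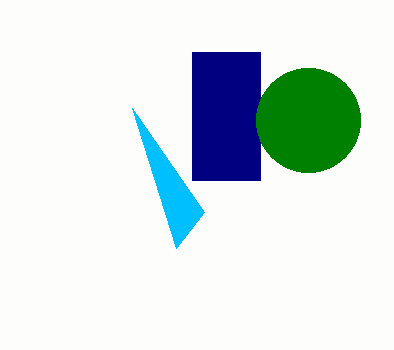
p_1 = 192; q_1 = 52; s_1 = 260; t_1 = 180; a_2 = 308; b_2 = 120; c_2 = 52; p_3 = 176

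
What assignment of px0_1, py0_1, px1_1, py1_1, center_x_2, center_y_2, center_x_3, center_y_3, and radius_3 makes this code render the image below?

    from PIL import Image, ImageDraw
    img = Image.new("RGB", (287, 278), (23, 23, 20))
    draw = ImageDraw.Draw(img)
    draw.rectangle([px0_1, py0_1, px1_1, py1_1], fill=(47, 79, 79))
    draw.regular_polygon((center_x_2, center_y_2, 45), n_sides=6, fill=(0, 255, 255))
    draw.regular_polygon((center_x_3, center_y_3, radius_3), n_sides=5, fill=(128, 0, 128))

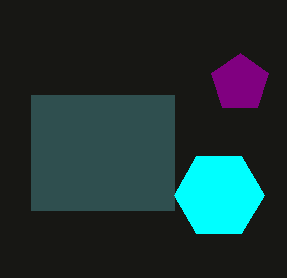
px0_1 = 31; py0_1 = 95; px1_1 = 174; py1_1 = 210; center_x_2 = 219; center_y_2 = 195; center_x_3 = 240; center_y_3 = 83; radius_3 = 30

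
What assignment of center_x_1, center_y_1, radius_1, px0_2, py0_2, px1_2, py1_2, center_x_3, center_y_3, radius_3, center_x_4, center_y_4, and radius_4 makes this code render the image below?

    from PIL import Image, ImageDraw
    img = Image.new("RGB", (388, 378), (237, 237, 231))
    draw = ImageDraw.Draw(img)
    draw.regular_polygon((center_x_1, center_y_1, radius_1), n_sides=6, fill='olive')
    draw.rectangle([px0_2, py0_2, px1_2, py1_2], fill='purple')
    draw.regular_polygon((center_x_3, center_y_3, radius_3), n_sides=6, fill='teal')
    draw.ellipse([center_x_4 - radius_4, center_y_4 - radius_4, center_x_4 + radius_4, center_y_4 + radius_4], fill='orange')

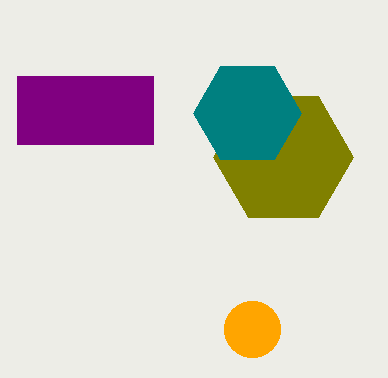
center_x_1 = 283; center_y_1 = 157; radius_1 = 70; px0_2 = 17; py0_2 = 76; px1_2 = 153; py1_2 = 144; center_x_3 = 247; center_y_3 = 113; radius_3 = 54; center_x_4 = 252; center_y_4 = 329; radius_4 = 28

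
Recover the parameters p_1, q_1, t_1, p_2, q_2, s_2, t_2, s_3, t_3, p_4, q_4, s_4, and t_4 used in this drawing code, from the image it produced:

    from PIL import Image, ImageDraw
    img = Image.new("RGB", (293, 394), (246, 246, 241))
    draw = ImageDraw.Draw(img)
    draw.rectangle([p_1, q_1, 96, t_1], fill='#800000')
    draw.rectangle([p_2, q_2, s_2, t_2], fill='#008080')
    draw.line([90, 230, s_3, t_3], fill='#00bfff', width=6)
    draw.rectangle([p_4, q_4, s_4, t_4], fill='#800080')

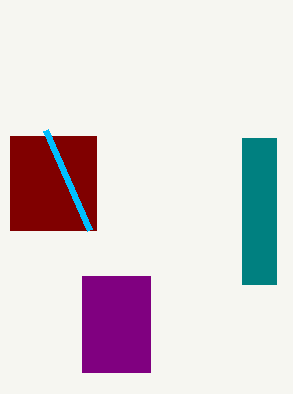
p_1 = 10, q_1 = 136, t_1 = 230, p_2 = 242, q_2 = 138, s_2 = 276, t_2 = 284, s_3 = 46, t_3 = 130, p_4 = 82, q_4 = 276, s_4 = 150, t_4 = 372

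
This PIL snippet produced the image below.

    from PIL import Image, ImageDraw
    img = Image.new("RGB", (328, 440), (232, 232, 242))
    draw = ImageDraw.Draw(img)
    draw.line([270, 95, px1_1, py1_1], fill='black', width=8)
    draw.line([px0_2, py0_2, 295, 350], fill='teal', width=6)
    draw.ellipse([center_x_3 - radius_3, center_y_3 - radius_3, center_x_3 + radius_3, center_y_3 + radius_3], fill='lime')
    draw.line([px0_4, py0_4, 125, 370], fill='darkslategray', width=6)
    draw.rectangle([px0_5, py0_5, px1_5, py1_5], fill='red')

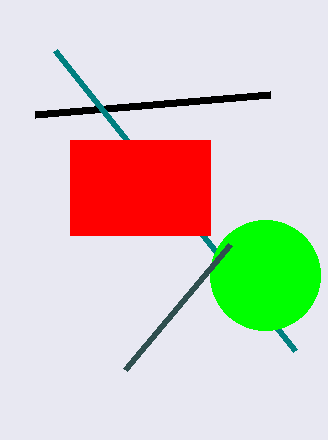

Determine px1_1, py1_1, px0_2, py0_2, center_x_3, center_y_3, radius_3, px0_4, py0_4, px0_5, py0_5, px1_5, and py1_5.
px1_1 = 35, py1_1 = 115, px0_2 = 55, py0_2 = 50, center_x_3 = 265, center_y_3 = 275, radius_3 = 55, px0_4 = 230, py0_4 = 245, px0_5 = 70, py0_5 = 140, px1_5 = 210, py1_5 = 235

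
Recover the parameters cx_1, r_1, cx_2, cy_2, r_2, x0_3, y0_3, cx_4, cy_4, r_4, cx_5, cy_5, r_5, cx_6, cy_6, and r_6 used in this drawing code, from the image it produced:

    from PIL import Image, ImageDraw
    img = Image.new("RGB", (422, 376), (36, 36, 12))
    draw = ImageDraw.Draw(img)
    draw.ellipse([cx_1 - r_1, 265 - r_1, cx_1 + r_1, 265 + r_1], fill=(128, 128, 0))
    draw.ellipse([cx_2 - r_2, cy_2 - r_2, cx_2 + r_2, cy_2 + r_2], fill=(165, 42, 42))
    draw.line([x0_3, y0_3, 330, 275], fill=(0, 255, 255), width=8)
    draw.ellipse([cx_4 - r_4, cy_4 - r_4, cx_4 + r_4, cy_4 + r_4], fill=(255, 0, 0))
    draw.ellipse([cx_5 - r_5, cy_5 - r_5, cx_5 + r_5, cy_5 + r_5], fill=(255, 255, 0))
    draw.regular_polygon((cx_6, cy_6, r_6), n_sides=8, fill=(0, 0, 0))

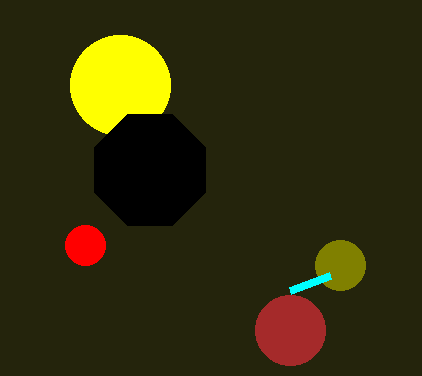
cx_1 = 340, r_1 = 25, cx_2 = 290, cy_2 = 330, r_2 = 35, x0_3 = 290, y0_3 = 290, cx_4 = 85, cy_4 = 245, r_4 = 20, cx_5 = 120, cy_5 = 85, r_5 = 50, cx_6 = 150, cy_6 = 170, r_6 = 60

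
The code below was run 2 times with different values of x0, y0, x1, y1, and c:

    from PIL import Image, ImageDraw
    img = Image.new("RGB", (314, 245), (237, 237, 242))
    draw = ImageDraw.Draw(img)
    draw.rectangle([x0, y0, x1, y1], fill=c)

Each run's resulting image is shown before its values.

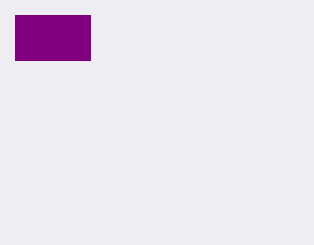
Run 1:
x0 = 15, y0 = 15, x1 = 90, y1 = 60, c = 'purple'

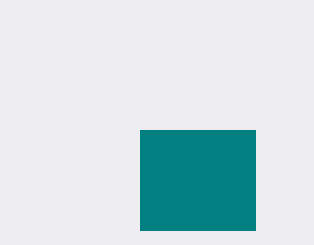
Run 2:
x0 = 140
y0 = 130
x1 = 255
y1 = 230
c = 'teal'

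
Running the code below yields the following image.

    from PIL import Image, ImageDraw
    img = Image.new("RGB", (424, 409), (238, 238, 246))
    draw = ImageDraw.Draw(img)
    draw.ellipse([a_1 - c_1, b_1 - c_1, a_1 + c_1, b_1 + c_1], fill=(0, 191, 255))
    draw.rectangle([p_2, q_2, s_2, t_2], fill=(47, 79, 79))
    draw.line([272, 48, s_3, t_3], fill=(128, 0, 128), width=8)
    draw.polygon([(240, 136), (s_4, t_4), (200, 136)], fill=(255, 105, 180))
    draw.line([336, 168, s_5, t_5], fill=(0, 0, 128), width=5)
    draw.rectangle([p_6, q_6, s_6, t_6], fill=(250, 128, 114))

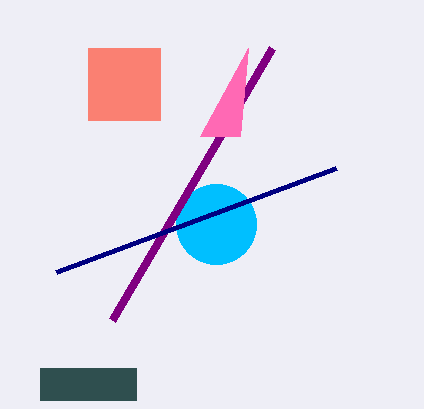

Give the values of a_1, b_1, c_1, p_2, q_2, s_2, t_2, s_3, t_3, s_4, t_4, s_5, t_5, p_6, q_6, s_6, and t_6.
a_1 = 216; b_1 = 224; c_1 = 40; p_2 = 40; q_2 = 368; s_2 = 136; t_2 = 400; s_3 = 112; t_3 = 320; s_4 = 248; t_4 = 48; s_5 = 56; t_5 = 272; p_6 = 88; q_6 = 48; s_6 = 160; t_6 = 120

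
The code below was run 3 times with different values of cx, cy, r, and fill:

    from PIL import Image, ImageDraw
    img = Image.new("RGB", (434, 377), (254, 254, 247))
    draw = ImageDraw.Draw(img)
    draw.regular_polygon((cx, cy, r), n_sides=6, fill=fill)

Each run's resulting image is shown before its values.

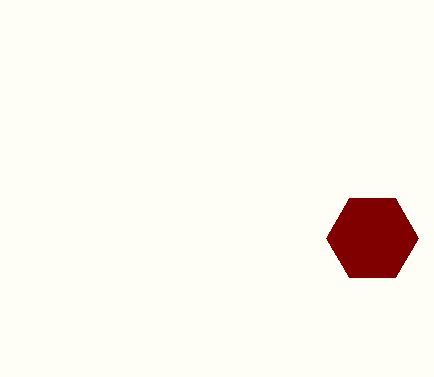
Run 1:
cx = 372
cy = 238
r = 46
fill = 'maroon'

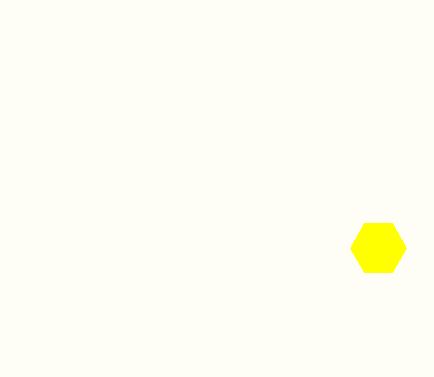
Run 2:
cx = 378; cy = 248; r = 28; fill = 'yellow'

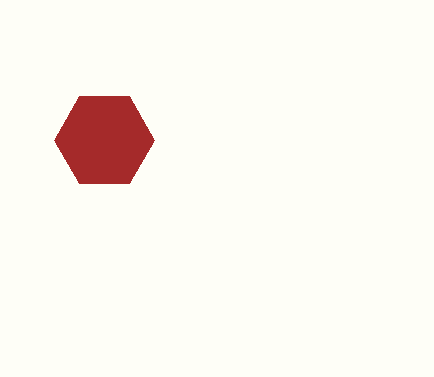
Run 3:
cx = 104
cy = 140
r = 50
fill = 'brown'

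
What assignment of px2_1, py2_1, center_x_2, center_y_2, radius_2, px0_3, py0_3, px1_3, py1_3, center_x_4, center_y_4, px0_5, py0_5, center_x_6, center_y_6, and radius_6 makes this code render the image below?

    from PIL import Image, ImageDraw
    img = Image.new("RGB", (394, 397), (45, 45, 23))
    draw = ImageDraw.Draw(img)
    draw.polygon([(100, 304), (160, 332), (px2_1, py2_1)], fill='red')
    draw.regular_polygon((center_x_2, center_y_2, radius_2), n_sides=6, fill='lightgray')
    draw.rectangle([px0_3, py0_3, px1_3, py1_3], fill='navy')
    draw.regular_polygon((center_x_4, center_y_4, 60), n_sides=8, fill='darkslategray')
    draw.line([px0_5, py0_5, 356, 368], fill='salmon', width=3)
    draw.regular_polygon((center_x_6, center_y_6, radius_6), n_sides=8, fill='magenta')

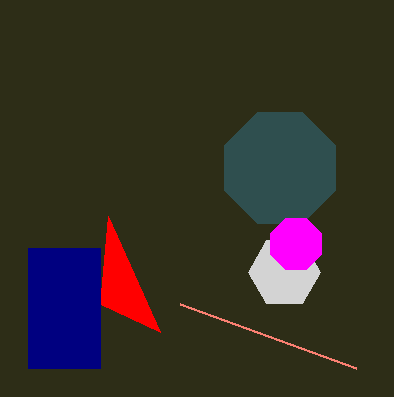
px2_1 = 108; py2_1 = 216; center_x_2 = 284; center_y_2 = 272; radius_2 = 36; px0_3 = 28; py0_3 = 248; px1_3 = 100; py1_3 = 368; center_x_4 = 280; center_y_4 = 168; px0_5 = 180; py0_5 = 304; center_x_6 = 296; center_y_6 = 244; radius_6 = 28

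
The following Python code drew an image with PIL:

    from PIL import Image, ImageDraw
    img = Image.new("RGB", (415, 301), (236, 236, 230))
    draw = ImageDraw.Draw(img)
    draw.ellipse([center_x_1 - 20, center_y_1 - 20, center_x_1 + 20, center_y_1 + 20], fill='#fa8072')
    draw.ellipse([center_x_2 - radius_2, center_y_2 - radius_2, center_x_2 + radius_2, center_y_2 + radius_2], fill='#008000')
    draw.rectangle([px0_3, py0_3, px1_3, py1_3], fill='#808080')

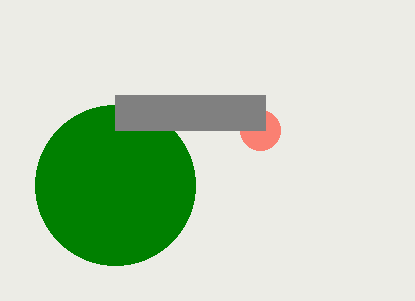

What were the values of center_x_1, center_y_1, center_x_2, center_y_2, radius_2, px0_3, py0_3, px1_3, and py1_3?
center_x_1 = 260; center_y_1 = 130; center_x_2 = 115; center_y_2 = 185; radius_2 = 80; px0_3 = 115; py0_3 = 95; px1_3 = 265; py1_3 = 130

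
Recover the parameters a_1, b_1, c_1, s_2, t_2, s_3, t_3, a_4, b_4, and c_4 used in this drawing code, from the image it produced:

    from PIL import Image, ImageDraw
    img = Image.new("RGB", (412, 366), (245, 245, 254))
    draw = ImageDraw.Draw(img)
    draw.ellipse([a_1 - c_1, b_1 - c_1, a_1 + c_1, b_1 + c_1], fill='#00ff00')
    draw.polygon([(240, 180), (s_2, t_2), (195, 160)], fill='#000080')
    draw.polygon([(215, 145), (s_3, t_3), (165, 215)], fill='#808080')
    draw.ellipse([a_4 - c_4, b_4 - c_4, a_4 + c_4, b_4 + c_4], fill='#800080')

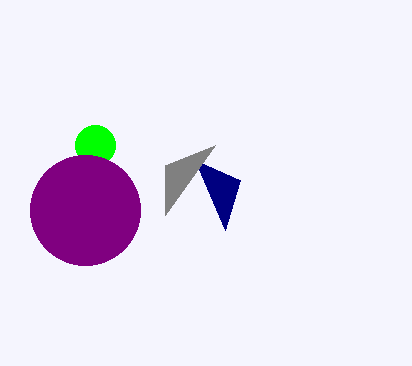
a_1 = 95, b_1 = 145, c_1 = 20, s_2 = 225, t_2 = 230, s_3 = 165, t_3 = 165, a_4 = 85, b_4 = 210, c_4 = 55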